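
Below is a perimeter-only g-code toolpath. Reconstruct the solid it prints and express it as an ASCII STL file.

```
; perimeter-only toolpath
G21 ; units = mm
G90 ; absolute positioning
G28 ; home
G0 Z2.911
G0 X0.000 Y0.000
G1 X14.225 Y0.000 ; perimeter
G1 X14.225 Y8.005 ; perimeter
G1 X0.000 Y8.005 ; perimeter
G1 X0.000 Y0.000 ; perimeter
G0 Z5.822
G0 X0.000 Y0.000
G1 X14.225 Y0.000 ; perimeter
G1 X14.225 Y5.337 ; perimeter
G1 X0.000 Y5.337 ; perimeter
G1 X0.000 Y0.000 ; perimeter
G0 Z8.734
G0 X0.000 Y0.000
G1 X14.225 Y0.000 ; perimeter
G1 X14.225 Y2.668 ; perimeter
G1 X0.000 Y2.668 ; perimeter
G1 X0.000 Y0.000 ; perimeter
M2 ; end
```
solid part
  facet normal 0.0000 0.0000 -1.0000
    outer loop
      vertex 14.225 10.673 0.000
      vertex 14.225 0.000 0.000
      vertex 0.000 0.000 0.000
    endloop
  endfacet
  facet normal 0.0000 0.0000 -1.0000
    outer loop
      vertex 0.000 10.673 0.000
      vertex 14.225 10.673 0.000
      vertex 0.000 0.000 0.000
    endloop
  endfacet
  facet normal 0.0000 -1.0000 0.0000
    outer loop
      vertex 0.000 0.000 0.000
      vertex 14.225 0.000 0.000
      vertex 14.225 0.000 11.645
    endloop
  endfacet
  facet normal 0.0000 -1.0000 0.0000
    outer loop
      vertex 0.000 0.000 0.000
      vertex 14.225 0.000 11.645
      vertex 0.000 0.000 11.645
    endloop
  endfacet
  facet normal 0.0000 0.7372 0.6757
    outer loop
      vertex 0.000 0.000 11.645
      vertex 14.225 0.000 11.645
      vertex 14.225 10.673 0.000
    endloop
  endfacet
  facet normal 0.0000 0.7372 0.6757
    outer loop
      vertex 0.000 0.000 11.645
      vertex 14.225 10.673 0.000
      vertex 0.000 10.673 0.000
    endloop
  endfacet
  facet normal -1.0000 0.0000 0.0000
    outer loop
      vertex 0.000 0.000 11.645
      vertex 0.000 10.673 0.000
      vertex 0.000 0.000 0.000
    endloop
  endfacet
  facet normal 1.0000 0.0000 0.0000
    outer loop
      vertex 14.225 0.000 0.000
      vertex 14.225 10.673 0.000
      vertex 14.225 0.000 11.645
    endloop
  endfacet
endsolid part

The G0 Z moves step by Δz≈2.911 mm. The G1 loops shrink linearly with z, so the solid tapers from its base footprint up to z≈11.6. Closing with a flat bottom cap and the tapered top and triangulating gives 8 facets — a wedge (ramp): 14.2 × 10.7 mm base, rising to 11.6 mm along the y=0 edge and sloping linearly to z=0 at y=10.7.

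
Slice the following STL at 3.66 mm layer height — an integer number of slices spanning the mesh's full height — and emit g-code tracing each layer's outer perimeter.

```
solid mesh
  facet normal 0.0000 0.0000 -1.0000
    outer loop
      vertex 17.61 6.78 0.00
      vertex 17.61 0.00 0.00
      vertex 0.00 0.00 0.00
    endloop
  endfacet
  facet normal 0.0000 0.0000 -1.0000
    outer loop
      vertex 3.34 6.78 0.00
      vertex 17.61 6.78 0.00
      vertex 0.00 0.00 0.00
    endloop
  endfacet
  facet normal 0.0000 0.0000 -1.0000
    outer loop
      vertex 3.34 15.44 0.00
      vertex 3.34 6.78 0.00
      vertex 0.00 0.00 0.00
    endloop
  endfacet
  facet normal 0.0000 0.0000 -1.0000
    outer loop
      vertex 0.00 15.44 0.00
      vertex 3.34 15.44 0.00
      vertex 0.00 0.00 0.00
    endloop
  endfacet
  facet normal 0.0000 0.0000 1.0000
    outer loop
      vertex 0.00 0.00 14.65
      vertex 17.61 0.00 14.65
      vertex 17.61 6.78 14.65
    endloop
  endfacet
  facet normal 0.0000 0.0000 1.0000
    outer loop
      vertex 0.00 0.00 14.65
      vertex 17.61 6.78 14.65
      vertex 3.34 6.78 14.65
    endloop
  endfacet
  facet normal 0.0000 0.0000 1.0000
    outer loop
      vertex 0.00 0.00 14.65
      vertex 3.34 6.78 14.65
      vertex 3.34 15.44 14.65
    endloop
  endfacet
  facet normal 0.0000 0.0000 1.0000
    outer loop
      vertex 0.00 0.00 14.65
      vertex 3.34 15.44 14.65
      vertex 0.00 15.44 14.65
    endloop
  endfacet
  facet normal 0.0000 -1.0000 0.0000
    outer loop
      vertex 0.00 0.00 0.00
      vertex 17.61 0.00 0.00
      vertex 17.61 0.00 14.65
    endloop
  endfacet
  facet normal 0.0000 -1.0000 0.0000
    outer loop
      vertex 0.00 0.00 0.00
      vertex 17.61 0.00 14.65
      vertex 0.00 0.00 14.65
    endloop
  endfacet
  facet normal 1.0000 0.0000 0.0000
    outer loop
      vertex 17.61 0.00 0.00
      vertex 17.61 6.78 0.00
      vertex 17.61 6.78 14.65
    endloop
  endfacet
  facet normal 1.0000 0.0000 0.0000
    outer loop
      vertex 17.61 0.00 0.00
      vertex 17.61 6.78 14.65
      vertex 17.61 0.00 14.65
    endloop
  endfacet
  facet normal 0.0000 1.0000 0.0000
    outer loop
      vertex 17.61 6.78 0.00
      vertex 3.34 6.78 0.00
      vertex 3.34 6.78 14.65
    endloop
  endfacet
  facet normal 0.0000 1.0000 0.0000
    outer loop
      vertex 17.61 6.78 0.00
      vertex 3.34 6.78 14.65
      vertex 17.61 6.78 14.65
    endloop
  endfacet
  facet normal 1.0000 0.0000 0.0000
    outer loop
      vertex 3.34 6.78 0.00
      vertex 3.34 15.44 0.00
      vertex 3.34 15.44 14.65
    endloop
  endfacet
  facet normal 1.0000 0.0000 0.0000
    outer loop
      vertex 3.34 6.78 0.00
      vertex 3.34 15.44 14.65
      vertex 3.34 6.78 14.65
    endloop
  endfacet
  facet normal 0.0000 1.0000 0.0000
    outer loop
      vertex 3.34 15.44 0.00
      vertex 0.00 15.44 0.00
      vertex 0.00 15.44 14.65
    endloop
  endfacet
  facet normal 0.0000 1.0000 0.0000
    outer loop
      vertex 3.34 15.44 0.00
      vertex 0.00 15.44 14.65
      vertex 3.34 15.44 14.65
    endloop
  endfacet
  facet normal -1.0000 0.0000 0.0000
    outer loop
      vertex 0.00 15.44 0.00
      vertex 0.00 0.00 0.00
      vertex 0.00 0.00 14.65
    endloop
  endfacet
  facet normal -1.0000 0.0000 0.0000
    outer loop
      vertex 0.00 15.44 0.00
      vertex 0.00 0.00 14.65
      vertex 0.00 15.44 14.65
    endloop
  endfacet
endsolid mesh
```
; perimeter-only toolpath
G21 ; units = mm
G90 ; absolute positioning
G28 ; home
; layer 1
G0 Z3.66
G0 X0.00 Y0.00
G1 X17.61 Y0.00
G1 X17.61 Y6.78
G1 X3.34 Y6.78
G1 X3.34 Y15.44
G1 X0.00 Y15.44
G1 X0.00 Y0.00
; layer 2
G0 Z7.33
G0 X0.00 Y0.00
G1 X17.61 Y0.00
G1 X17.61 Y6.78
G1 X3.34 Y6.78
G1 X3.34 Y15.44
G1 X0.00 Y15.44
G1 X0.00 Y0.00
; layer 3
G0 Z10.99
G0 X0.00 Y0.00
G1 X17.61 Y0.00
G1 X17.61 Y6.78
G1 X3.34 Y6.78
G1 X3.34 Y15.44
G1 X0.00 Y15.44
G1 X0.00 Y0.00
; layer 4
G0 Z14.65
G0 X0.00 Y0.00
G1 X17.61 Y0.00
G1 X17.61 Y6.78
G1 X3.34 Y6.78
G1 X3.34 Y15.44
G1 X0.00 Y15.44
G1 X0.00 Y0.00
M2 ; end

The solid is an L-shaped prism: outer 17.6 × 15.4 mm, arm thicknesses ≈ 6.78 mm (horizontal) and 3.34 mm (vertical), extruded 14.7 mm in z. Slicing at Δz = 3.66 mm — 4 equal slices spanning the solid's height, so layer i sits at z = i·h/4 — gives 4 non-empty perimeters. Each is a 6-segment closed polygon; G0 lifts to the layer z and rapids to the start vertex, then G1 traces the edges.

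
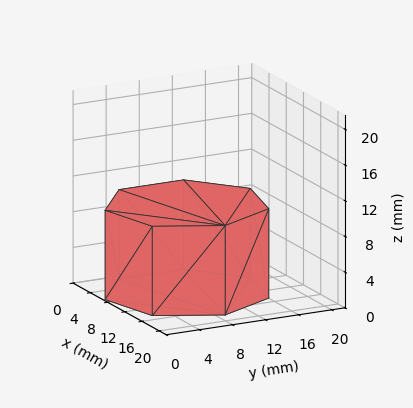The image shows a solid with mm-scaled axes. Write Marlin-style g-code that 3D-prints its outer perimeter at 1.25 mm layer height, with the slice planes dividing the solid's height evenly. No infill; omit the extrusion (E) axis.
Reading the render: the shape is a regular 7-sided prism (a cylinder approximated with 7 flat sides), circumscribed radius ≈ 9 mm, height ≈ 10 mm (dimensions read to the nearest mm from the axis ticks). For the g-code, the solid's height is divided into equal slices at the stated Δz and each level perimeter traced with G1 moves after a G0 lift.

; perimeter-only toolpath
G21 ; units = mm
G90 ; absolute positioning
G28 ; home
; layer 1
G0 Z1.25
G0 X18.00 Y9.00
G1 X14.61 Y16.04
G1 X7.00 Y17.77
G1 X0.89 Y12.90
G1 X0.89 Y5.10
G1 X7.00 Y0.23
G1 X14.61 Y1.96
G1 X18.00 Y9.00
; layer 2
G0 Z2.50
G0 X18.00 Y9.00
G1 X14.61 Y16.04
G1 X7.00 Y17.77
G1 X0.89 Y12.90
G1 X0.89 Y5.10
G1 X7.00 Y0.23
G1 X14.61 Y1.96
G1 X18.00 Y9.00
; layer 3
G0 Z3.75
G0 X18.00 Y9.00
G1 X14.61 Y16.04
G1 X7.00 Y17.77
G1 X0.89 Y12.90
G1 X0.89 Y5.10
G1 X7.00 Y0.23
G1 X14.61 Y1.96
G1 X18.00 Y9.00
; layer 4
G0 Z5.00
G0 X18.00 Y9.00
G1 X14.61 Y16.04
G1 X7.00 Y17.77
G1 X0.89 Y12.90
G1 X0.89 Y5.10
G1 X7.00 Y0.23
G1 X14.61 Y1.96
G1 X18.00 Y9.00
; layer 5
G0 Z6.25
G0 X18.00 Y9.00
G1 X14.61 Y16.04
G1 X7.00 Y17.77
G1 X0.89 Y12.90
G1 X0.89 Y5.10
G1 X7.00 Y0.23
G1 X14.61 Y1.96
G1 X18.00 Y9.00
; layer 6
G0 Z7.50
G0 X18.00 Y9.00
G1 X14.61 Y16.04
G1 X7.00 Y17.77
G1 X0.89 Y12.90
G1 X0.89 Y5.10
G1 X7.00 Y0.23
G1 X14.61 Y1.96
G1 X18.00 Y9.00
; layer 7
G0 Z8.75
G0 X18.00 Y9.00
G1 X14.61 Y16.04
G1 X7.00 Y17.77
G1 X0.89 Y12.90
G1 X0.89 Y5.10
G1 X7.00 Y0.23
G1 X14.61 Y1.96
G1 X18.00 Y9.00
; layer 8
G0 Z10.00
G0 X18.00 Y9.00
G1 X14.61 Y16.04
G1 X7.00 Y17.77
G1 X0.89 Y12.90
G1 X0.89 Y5.10
G1 X7.00 Y0.23
G1 X14.61 Y1.96
G1 X18.00 Y9.00
M2 ; end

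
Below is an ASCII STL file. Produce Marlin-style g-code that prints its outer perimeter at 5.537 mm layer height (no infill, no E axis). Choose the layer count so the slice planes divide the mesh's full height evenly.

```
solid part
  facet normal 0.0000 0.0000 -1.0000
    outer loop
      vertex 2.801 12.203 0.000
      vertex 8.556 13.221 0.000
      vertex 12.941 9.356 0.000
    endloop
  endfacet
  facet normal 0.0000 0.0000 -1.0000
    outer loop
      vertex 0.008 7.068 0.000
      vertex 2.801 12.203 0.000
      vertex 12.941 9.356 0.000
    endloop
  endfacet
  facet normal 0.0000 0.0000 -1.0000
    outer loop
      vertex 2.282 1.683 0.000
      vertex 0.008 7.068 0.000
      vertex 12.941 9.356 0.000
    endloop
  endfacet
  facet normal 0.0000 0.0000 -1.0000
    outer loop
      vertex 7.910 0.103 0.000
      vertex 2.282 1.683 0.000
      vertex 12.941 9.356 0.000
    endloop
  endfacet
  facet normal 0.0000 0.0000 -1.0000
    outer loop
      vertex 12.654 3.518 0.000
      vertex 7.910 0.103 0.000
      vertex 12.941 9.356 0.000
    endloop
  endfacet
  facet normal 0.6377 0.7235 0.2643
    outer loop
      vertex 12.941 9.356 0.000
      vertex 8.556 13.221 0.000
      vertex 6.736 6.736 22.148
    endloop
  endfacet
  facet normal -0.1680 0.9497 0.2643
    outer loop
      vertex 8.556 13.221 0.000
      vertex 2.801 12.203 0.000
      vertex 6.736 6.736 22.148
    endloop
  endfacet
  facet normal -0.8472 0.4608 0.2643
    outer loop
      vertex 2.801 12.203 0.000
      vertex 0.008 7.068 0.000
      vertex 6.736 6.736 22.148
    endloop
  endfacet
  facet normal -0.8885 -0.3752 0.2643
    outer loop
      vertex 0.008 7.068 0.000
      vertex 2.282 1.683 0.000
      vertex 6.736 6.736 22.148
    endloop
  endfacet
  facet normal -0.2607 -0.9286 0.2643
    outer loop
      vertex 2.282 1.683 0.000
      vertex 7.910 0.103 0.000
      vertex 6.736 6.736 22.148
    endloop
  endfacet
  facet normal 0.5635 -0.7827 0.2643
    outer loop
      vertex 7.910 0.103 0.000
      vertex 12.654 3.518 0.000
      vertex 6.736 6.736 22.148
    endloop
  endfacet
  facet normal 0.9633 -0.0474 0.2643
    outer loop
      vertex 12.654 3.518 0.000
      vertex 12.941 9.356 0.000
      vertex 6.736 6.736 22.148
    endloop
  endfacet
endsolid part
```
; perimeter-only toolpath
G21 ; units = mm
G90 ; absolute positioning
G28 ; home
; layer 1
G0 Z5.537
G0 X11.390 Y8.701
G1 X8.101 Y11.600
G1 X3.785 Y10.836
G1 X1.690 Y6.985
G1 X3.396 Y2.946
G1 X7.617 Y1.761
G1 X11.175 Y4.322
G1 X11.390 Y8.701
; layer 2
G0 Z11.074
G0 X9.838 Y8.046
G1 X7.646 Y9.979
G1 X4.768 Y9.470
G1 X3.372 Y6.902
G1 X4.509 Y4.210
G1 X7.323 Y3.419
G1 X9.695 Y5.127
G1 X9.838 Y8.046
; layer 3
G0 Z16.611
G0 X8.287 Y7.391
G1 X7.191 Y8.357
G1 X5.752 Y8.103
G1 X5.054 Y6.819
G1 X5.622 Y5.473
G1 X7.029 Y5.078
G1 X8.215 Y5.931
G1 X8.287 Y7.391
M2 ; end

The solid is a regular 7-sided pyramid, base circumscribed radius ≈ 6.74 mm, apex at z ≈ 22.1 mm. Slicing at Δz = 5.537 mm — 4 equal slices spanning the solid's height, so layer i sits at z = i·h/4 — gives 3 non-empty perimeters. Each is a 7-segment closed polygon; G0 lifts to the layer z and rapids to the start vertex, then G1 traces the edges. The cross-section shrinks linearly with z (the slice at the apex is degenerate and omitted).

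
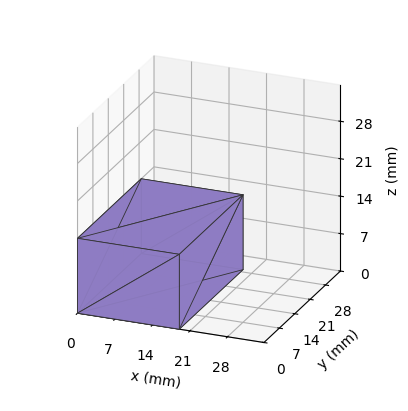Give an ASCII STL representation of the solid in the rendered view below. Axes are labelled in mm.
Reading the render: the shape is a rectangular box, roughly 19 × 29 mm footprint and 14 mm tall (dimensions read to the nearest mm from the axis ticks). For the STL, each face is triangulated and given an outward normal.

solid part
  facet normal 0.0000 0.0000 -1.0000
    outer loop
      vertex 19.0 29.0 0.0
      vertex 19.0 0.0 0.0
      vertex 0.0 0.0 0.0
    endloop
  endfacet
  facet normal 0.0000 0.0000 -1.0000
    outer loop
      vertex 0.0 29.0 0.0
      vertex 19.0 29.0 0.0
      vertex 0.0 0.0 0.0
    endloop
  endfacet
  facet normal 0.0000 0.0000 1.0000
    outer loop
      vertex 0.0 0.0 14.0
      vertex 19.0 0.0 14.0
      vertex 19.0 29.0 14.0
    endloop
  endfacet
  facet normal 0.0000 0.0000 1.0000
    outer loop
      vertex 0.0 0.0 14.0
      vertex 19.0 29.0 14.0
      vertex 0.0 29.0 14.0
    endloop
  endfacet
  facet normal 0.0000 -1.0000 0.0000
    outer loop
      vertex 0.0 0.0 0.0
      vertex 19.0 0.0 0.0
      vertex 19.0 0.0 14.0
    endloop
  endfacet
  facet normal 0.0000 -1.0000 0.0000
    outer loop
      vertex 0.0 0.0 0.0
      vertex 19.0 0.0 14.0
      vertex 0.0 0.0 14.0
    endloop
  endfacet
  facet normal 0.0000 1.0000 0.0000
    outer loop
      vertex 19.0 29.0 14.0
      vertex 19.0 29.0 0.0
      vertex 0.0 29.0 0.0
    endloop
  endfacet
  facet normal 0.0000 1.0000 0.0000
    outer loop
      vertex 0.0 29.0 14.0
      vertex 19.0 29.0 14.0
      vertex 0.0 29.0 0.0
    endloop
  endfacet
  facet normal -1.0000 0.0000 0.0000
    outer loop
      vertex 0.0 29.0 14.0
      vertex 0.0 29.0 0.0
      vertex 0.0 0.0 0.0
    endloop
  endfacet
  facet normal -1.0000 0.0000 0.0000
    outer loop
      vertex 0.0 0.0 14.0
      vertex 0.0 29.0 14.0
      vertex 0.0 0.0 0.0
    endloop
  endfacet
  facet normal 1.0000 0.0000 0.0000
    outer loop
      vertex 19.0 0.0 0.0
      vertex 19.0 29.0 0.0
      vertex 19.0 29.0 14.0
    endloop
  endfacet
  facet normal 1.0000 0.0000 0.0000
    outer loop
      vertex 19.0 0.0 0.0
      vertex 19.0 29.0 14.0
      vertex 19.0 0.0 14.0
    endloop
  endfacet
endsolid part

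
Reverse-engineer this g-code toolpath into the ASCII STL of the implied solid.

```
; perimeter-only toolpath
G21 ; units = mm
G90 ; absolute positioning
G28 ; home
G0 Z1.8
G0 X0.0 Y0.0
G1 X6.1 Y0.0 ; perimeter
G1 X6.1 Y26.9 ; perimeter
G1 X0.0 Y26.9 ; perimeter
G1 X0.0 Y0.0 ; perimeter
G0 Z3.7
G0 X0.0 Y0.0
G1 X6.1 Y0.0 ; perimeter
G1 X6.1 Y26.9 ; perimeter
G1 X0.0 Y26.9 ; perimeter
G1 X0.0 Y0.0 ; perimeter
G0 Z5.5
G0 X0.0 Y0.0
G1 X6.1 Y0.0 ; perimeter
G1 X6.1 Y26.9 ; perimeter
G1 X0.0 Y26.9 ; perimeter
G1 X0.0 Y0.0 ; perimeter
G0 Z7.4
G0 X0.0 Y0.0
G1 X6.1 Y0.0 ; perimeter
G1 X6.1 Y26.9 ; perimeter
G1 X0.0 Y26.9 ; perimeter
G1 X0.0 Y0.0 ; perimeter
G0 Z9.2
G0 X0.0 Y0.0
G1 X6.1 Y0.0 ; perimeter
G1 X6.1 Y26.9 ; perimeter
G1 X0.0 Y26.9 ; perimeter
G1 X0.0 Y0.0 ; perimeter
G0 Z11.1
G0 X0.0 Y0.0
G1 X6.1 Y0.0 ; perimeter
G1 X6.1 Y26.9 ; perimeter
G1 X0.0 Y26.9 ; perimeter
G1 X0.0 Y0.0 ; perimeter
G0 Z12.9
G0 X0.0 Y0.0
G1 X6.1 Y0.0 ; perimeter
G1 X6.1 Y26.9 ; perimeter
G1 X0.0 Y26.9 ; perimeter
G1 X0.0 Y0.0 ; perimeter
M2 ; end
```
solid part
  facet normal 0.0000 0.0000 -1.0000
    outer loop
      vertex 6.1 26.9 0.0
      vertex 6.1 0.0 0.0
      vertex 0.0 0.0 0.0
    endloop
  endfacet
  facet normal 0.0000 0.0000 -1.0000
    outer loop
      vertex 0.0 26.9 0.0
      vertex 6.1 26.9 0.0
      vertex 0.0 0.0 0.0
    endloop
  endfacet
  facet normal 0.0000 0.0000 1.0000
    outer loop
      vertex 0.0 0.0 12.9
      vertex 6.1 0.0 12.9
      vertex 6.1 26.9 12.9
    endloop
  endfacet
  facet normal 0.0000 0.0000 1.0000
    outer loop
      vertex 0.0 0.0 12.9
      vertex 6.1 26.9 12.9
      vertex 0.0 26.9 12.9
    endloop
  endfacet
  facet normal 0.0000 -1.0000 0.0000
    outer loop
      vertex 0.0 0.0 0.0
      vertex 6.1 0.0 0.0
      vertex 6.1 0.0 12.9
    endloop
  endfacet
  facet normal 0.0000 -1.0000 0.0000
    outer loop
      vertex 0.0 0.0 0.0
      vertex 6.1 0.0 12.9
      vertex 0.0 0.0 12.9
    endloop
  endfacet
  facet normal 0.0000 1.0000 0.0000
    outer loop
      vertex 6.1 26.9 12.9
      vertex 6.1 26.9 0.0
      vertex 0.0 26.9 0.0
    endloop
  endfacet
  facet normal 0.0000 1.0000 0.0000
    outer loop
      vertex 0.0 26.9 12.9
      vertex 6.1 26.9 12.9
      vertex 0.0 26.9 0.0
    endloop
  endfacet
  facet normal -1.0000 0.0000 0.0000
    outer loop
      vertex 0.0 26.9 12.9
      vertex 0.0 26.9 0.0
      vertex 0.0 0.0 0.0
    endloop
  endfacet
  facet normal -1.0000 0.0000 0.0000
    outer loop
      vertex 0.0 0.0 12.9
      vertex 0.0 26.9 12.9
      vertex 0.0 0.0 0.0
    endloop
  endfacet
  facet normal 1.0000 0.0000 0.0000
    outer loop
      vertex 6.1 0.0 0.0
      vertex 6.1 26.9 0.0
      vertex 6.1 26.9 12.9
    endloop
  endfacet
  facet normal 1.0000 0.0000 0.0000
    outer loop
      vertex 6.1 0.0 0.0
      vertex 6.1 26.9 12.9
      vertex 6.1 0.0 12.9
    endloop
  endfacet
endsolid part

The G0 Z moves step by Δz≈1.8 mm. Every layer's G1 loop is the same polygon, so the solid is a straight extrusion of it from z=0 to z≈12.9. Closing with flat bottom and top caps and triangulating gives 12 facets — a rectangular box, roughly 6.1 × 26.9 mm footprint and 12.9 mm tall.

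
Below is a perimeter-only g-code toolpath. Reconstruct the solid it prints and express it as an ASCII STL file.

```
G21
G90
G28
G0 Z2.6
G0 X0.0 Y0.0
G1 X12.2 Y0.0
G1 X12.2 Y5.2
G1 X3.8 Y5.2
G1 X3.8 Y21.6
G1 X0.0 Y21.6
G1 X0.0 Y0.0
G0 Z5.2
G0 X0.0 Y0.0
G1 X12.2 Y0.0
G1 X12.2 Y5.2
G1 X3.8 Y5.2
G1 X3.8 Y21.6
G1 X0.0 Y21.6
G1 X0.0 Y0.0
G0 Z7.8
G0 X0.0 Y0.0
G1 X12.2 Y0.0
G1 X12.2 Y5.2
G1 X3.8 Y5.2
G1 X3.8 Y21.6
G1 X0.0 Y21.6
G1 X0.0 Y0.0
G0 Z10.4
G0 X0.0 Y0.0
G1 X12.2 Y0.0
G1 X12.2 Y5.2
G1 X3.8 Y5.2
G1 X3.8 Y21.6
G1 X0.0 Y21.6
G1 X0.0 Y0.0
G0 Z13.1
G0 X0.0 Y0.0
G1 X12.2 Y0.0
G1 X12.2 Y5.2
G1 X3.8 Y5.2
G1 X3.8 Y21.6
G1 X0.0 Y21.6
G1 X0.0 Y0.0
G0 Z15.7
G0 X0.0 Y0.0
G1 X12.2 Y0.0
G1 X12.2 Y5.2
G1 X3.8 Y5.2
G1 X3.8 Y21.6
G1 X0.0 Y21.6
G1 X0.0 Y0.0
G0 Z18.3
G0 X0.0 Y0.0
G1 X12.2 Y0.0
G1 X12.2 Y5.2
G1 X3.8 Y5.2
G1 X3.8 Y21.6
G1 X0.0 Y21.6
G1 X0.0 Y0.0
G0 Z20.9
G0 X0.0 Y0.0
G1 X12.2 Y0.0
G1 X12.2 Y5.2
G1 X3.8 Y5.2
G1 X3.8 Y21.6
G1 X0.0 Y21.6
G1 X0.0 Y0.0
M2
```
solid part
  facet normal 0.0000 0.0000 -1.0000
    outer loop
      vertex 12.2 5.2 0.0
      vertex 12.2 0.0 0.0
      vertex 0.0 0.0 0.0
    endloop
  endfacet
  facet normal 0.0000 0.0000 -1.0000
    outer loop
      vertex 3.8 5.2 0.0
      vertex 12.2 5.2 0.0
      vertex 0.0 0.0 0.0
    endloop
  endfacet
  facet normal 0.0000 0.0000 -1.0000
    outer loop
      vertex 3.8 21.6 0.0
      vertex 3.8 5.2 0.0
      vertex 0.0 0.0 0.0
    endloop
  endfacet
  facet normal 0.0000 0.0000 -1.0000
    outer loop
      vertex 0.0 21.6 0.0
      vertex 3.8 21.6 0.0
      vertex 0.0 0.0 0.0
    endloop
  endfacet
  facet normal 0.0000 0.0000 1.0000
    outer loop
      vertex 0.0 0.0 20.9
      vertex 12.2 0.0 20.9
      vertex 12.2 5.2 20.9
    endloop
  endfacet
  facet normal 0.0000 0.0000 1.0000
    outer loop
      vertex 0.0 0.0 20.9
      vertex 12.2 5.2 20.9
      vertex 3.8 5.2 20.9
    endloop
  endfacet
  facet normal 0.0000 0.0000 1.0000
    outer loop
      vertex 0.0 0.0 20.9
      vertex 3.8 5.2 20.9
      vertex 3.8 21.6 20.9
    endloop
  endfacet
  facet normal 0.0000 0.0000 1.0000
    outer loop
      vertex 0.0 0.0 20.9
      vertex 3.8 21.6 20.9
      vertex 0.0 21.6 20.9
    endloop
  endfacet
  facet normal 0.0000 -1.0000 0.0000
    outer loop
      vertex 0.0 0.0 0.0
      vertex 12.2 0.0 0.0
      vertex 12.2 0.0 20.9
    endloop
  endfacet
  facet normal 0.0000 -1.0000 0.0000
    outer loop
      vertex 0.0 0.0 0.0
      vertex 12.2 0.0 20.9
      vertex 0.0 0.0 20.9
    endloop
  endfacet
  facet normal 1.0000 0.0000 0.0000
    outer loop
      vertex 12.2 0.0 0.0
      vertex 12.2 5.2 0.0
      vertex 12.2 5.2 20.9
    endloop
  endfacet
  facet normal 1.0000 0.0000 0.0000
    outer loop
      vertex 12.2 0.0 0.0
      vertex 12.2 5.2 20.9
      vertex 12.2 0.0 20.9
    endloop
  endfacet
  facet normal 0.0000 1.0000 0.0000
    outer loop
      vertex 12.2 5.2 0.0
      vertex 3.8 5.2 0.0
      vertex 3.8 5.2 20.9
    endloop
  endfacet
  facet normal 0.0000 1.0000 0.0000
    outer loop
      vertex 12.2 5.2 0.0
      vertex 3.8 5.2 20.9
      vertex 12.2 5.2 20.9
    endloop
  endfacet
  facet normal 1.0000 0.0000 0.0000
    outer loop
      vertex 3.8 5.2 0.0
      vertex 3.8 21.6 0.0
      vertex 3.8 21.6 20.9
    endloop
  endfacet
  facet normal 1.0000 0.0000 0.0000
    outer loop
      vertex 3.8 5.2 0.0
      vertex 3.8 21.6 20.9
      vertex 3.8 5.2 20.9
    endloop
  endfacet
  facet normal 0.0000 1.0000 0.0000
    outer loop
      vertex 3.8 21.6 0.0
      vertex 0.0 21.6 0.0
      vertex 0.0 21.6 20.9
    endloop
  endfacet
  facet normal 0.0000 1.0000 0.0000
    outer loop
      vertex 3.8 21.6 0.0
      vertex 0.0 21.6 20.9
      vertex 3.8 21.6 20.9
    endloop
  endfacet
  facet normal -1.0000 0.0000 0.0000
    outer loop
      vertex 0.0 21.6 0.0
      vertex 0.0 0.0 0.0
      vertex 0.0 0.0 20.9
    endloop
  endfacet
  facet normal -1.0000 0.0000 0.0000
    outer loop
      vertex 0.0 21.6 0.0
      vertex 0.0 0.0 20.9
      vertex 0.0 21.6 20.9
    endloop
  endfacet
endsolid part

The G0 Z moves step by Δz≈2.6 mm. Every layer's G1 loop is the same polygon, so the solid is a straight extrusion of it from z=0 to z≈20.9. Closing with flat bottom and top caps and triangulating gives 20 facets — an L-shaped prism: outer 12.2 × 21.6 mm, arm thicknesses ≈ 5.2 mm (horizontal) and 3.8 mm (vertical), extruded 20.9 mm in z.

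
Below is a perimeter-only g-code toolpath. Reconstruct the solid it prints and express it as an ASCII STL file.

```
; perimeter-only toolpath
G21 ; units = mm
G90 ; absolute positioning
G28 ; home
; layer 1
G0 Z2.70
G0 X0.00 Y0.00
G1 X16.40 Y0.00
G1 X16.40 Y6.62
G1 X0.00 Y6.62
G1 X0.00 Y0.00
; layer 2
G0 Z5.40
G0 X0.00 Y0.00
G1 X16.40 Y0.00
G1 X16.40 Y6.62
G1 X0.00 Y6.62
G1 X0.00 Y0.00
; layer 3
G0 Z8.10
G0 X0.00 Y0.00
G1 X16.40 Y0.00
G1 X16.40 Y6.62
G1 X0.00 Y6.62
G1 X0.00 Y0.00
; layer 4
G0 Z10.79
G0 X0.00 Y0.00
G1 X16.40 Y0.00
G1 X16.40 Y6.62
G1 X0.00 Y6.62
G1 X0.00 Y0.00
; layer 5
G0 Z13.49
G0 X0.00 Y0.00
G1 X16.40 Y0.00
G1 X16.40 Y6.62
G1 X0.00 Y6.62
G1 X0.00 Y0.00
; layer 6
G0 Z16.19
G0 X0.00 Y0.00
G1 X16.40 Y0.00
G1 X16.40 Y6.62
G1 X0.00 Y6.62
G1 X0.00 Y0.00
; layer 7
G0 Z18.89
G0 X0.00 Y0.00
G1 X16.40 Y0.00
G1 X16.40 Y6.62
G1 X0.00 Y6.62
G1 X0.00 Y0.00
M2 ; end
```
solid part
  facet normal 0.0000 0.0000 -1.0000
    outer loop
      vertex 16.40 6.62 0.00
      vertex 16.40 0.00 0.00
      vertex 0.00 0.00 0.00
    endloop
  endfacet
  facet normal 0.0000 0.0000 -1.0000
    outer loop
      vertex 0.00 6.62 0.00
      vertex 16.40 6.62 0.00
      vertex 0.00 0.00 0.00
    endloop
  endfacet
  facet normal 0.0000 0.0000 1.0000
    outer loop
      vertex 0.00 0.00 18.89
      vertex 16.40 0.00 18.89
      vertex 16.40 6.62 18.89
    endloop
  endfacet
  facet normal 0.0000 0.0000 1.0000
    outer loop
      vertex 0.00 0.00 18.89
      vertex 16.40 6.62 18.89
      vertex 0.00 6.62 18.89
    endloop
  endfacet
  facet normal 0.0000 -1.0000 0.0000
    outer loop
      vertex 0.00 0.00 0.00
      vertex 16.40 0.00 0.00
      vertex 16.40 0.00 18.89
    endloop
  endfacet
  facet normal 0.0000 -1.0000 0.0000
    outer loop
      vertex 0.00 0.00 0.00
      vertex 16.40 0.00 18.89
      vertex 0.00 0.00 18.89
    endloop
  endfacet
  facet normal 0.0000 1.0000 0.0000
    outer loop
      vertex 16.40 6.62 18.89
      vertex 16.40 6.62 0.00
      vertex 0.00 6.62 0.00
    endloop
  endfacet
  facet normal 0.0000 1.0000 0.0000
    outer loop
      vertex 0.00 6.62 18.89
      vertex 16.40 6.62 18.89
      vertex 0.00 6.62 0.00
    endloop
  endfacet
  facet normal -1.0000 0.0000 0.0000
    outer loop
      vertex 0.00 6.62 18.89
      vertex 0.00 6.62 0.00
      vertex 0.00 0.00 0.00
    endloop
  endfacet
  facet normal -1.0000 0.0000 0.0000
    outer loop
      vertex 0.00 0.00 18.89
      vertex 0.00 6.62 18.89
      vertex 0.00 0.00 0.00
    endloop
  endfacet
  facet normal 1.0000 0.0000 0.0000
    outer loop
      vertex 16.40 0.00 0.00
      vertex 16.40 6.62 0.00
      vertex 16.40 6.62 18.89
    endloop
  endfacet
  facet normal 1.0000 0.0000 0.0000
    outer loop
      vertex 16.40 0.00 0.00
      vertex 16.40 6.62 18.89
      vertex 16.40 0.00 18.89
    endloop
  endfacet
endsolid part

The G0 Z moves step by Δz≈2.70 mm. Every layer's G1 loop is the same polygon, so the solid is a straight extrusion of it from z=0 to z≈18.9. Closing with flat bottom and top caps and triangulating gives 12 facets — a rectangular box, roughly 16.4 × 6.62 mm footprint and 18.9 mm tall.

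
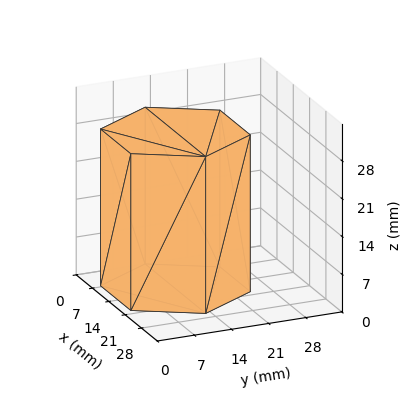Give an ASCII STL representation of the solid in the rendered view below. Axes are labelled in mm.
Reading the render: the shape is a regular 6-sided prism (a cylinder approximated with 6 flat sides), circumscribed radius ≈ 13 mm, height ≈ 29 mm (dimensions read to the nearest mm from the axis ticks). For the STL, each face is triangulated and given an outward normal.

solid part
  facet normal 0.0000 0.0000 -1.0000
    outer loop
      vertex 6.50 24.26 0.00
      vertex 19.50 24.26 0.00
      vertex 26.00 13.00 0.00
    endloop
  endfacet
  facet normal 0.0000 0.0000 -1.0000
    outer loop
      vertex 0.00 13.00 0.00
      vertex 6.50 24.26 0.00
      vertex 26.00 13.00 0.00
    endloop
  endfacet
  facet normal 0.0000 0.0000 -1.0000
    outer loop
      vertex 6.50 1.74 0.00
      vertex 0.00 13.00 0.00
      vertex 26.00 13.00 0.00
    endloop
  endfacet
  facet normal 0.0000 0.0000 -1.0000
    outer loop
      vertex 19.50 1.74 0.00
      vertex 6.50 1.74 0.00
      vertex 26.00 13.00 0.00
    endloop
  endfacet
  facet normal 0.0000 0.0000 1.0000
    outer loop
      vertex 26.00 13.00 29.00
      vertex 19.50 24.26 29.00
      vertex 6.50 24.26 29.00
    endloop
  endfacet
  facet normal 0.0000 0.0000 1.0000
    outer loop
      vertex 26.00 13.00 29.00
      vertex 6.50 24.26 29.00
      vertex 0.00 13.00 29.00
    endloop
  endfacet
  facet normal 0.0000 0.0000 1.0000
    outer loop
      vertex 26.00 13.00 29.00
      vertex 0.00 13.00 29.00
      vertex 6.50 1.74 29.00
    endloop
  endfacet
  facet normal 0.0000 0.0000 1.0000
    outer loop
      vertex 26.00 13.00 29.00
      vertex 6.50 1.74 29.00
      vertex 19.50 1.74 29.00
    endloop
  endfacet
  facet normal 0.8661 0.4999 0.0000
    outer loop
      vertex 26.00 13.00 0.00
      vertex 19.50 24.26 0.00
      vertex 19.50 24.26 29.00
    endloop
  endfacet
  facet normal 0.8661 0.4999 0.0000
    outer loop
      vertex 26.00 13.00 0.00
      vertex 19.50 24.26 29.00
      vertex 26.00 13.00 29.00
    endloop
  endfacet
  facet normal 0.0000 1.0000 0.0000
    outer loop
      vertex 19.50 24.26 0.00
      vertex 6.50 24.26 0.00
      vertex 6.50 24.26 29.00
    endloop
  endfacet
  facet normal 0.0000 1.0000 0.0000
    outer loop
      vertex 19.50 24.26 0.00
      vertex 6.50 24.26 29.00
      vertex 19.50 24.26 29.00
    endloop
  endfacet
  facet normal -0.8661 0.4999 0.0000
    outer loop
      vertex 6.50 24.26 0.00
      vertex 0.00 13.00 0.00
      vertex 0.00 13.00 29.00
    endloop
  endfacet
  facet normal -0.8661 0.4999 0.0000
    outer loop
      vertex 6.50 24.26 0.00
      vertex 0.00 13.00 29.00
      vertex 6.50 24.26 29.00
    endloop
  endfacet
  facet normal -0.8661 -0.4999 0.0000
    outer loop
      vertex 0.00 13.00 0.00
      vertex 6.50 1.74 0.00
      vertex 6.50 1.74 29.00
    endloop
  endfacet
  facet normal -0.8661 -0.4999 0.0000
    outer loop
      vertex 0.00 13.00 0.00
      vertex 6.50 1.74 29.00
      vertex 0.00 13.00 29.00
    endloop
  endfacet
  facet normal 0.0000 -1.0000 0.0000
    outer loop
      vertex 6.50 1.74 0.00
      vertex 19.50 1.74 0.00
      vertex 19.50 1.74 29.00
    endloop
  endfacet
  facet normal 0.0000 -1.0000 0.0000
    outer loop
      vertex 6.50 1.74 0.00
      vertex 19.50 1.74 29.00
      vertex 6.50 1.74 29.00
    endloop
  endfacet
  facet normal 0.8661 -0.4999 0.0000
    outer loop
      vertex 19.50 1.74 0.00
      vertex 26.00 13.00 0.00
      vertex 26.00 13.00 29.00
    endloop
  endfacet
  facet normal 0.8661 -0.4999 0.0000
    outer loop
      vertex 19.50 1.74 0.00
      vertex 26.00 13.00 29.00
      vertex 19.50 1.74 29.00
    endloop
  endfacet
endsolid part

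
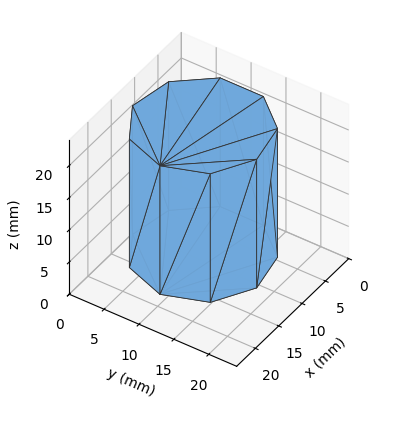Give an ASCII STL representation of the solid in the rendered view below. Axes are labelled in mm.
Reading the render: the shape is a regular 9-sided prism (a cylinder approximated with 9 flat sides), circumscribed radius ≈ 9 mm, height ≈ 20 mm (dimensions read to the nearest mm from the axis ticks). For the STL, each face is triangulated and given an outward normal.

solid part
  facet normal 0.0000 0.0000 -1.0000
    outer loop
      vertex 10.6 17.9 0.0
      vertex 15.9 14.8 0.0
      vertex 18.0 9.0 0.0
    endloop
  endfacet
  facet normal 0.0000 0.0000 -1.0000
    outer loop
      vertex 4.5 16.8 0.0
      vertex 10.6 17.9 0.0
      vertex 18.0 9.0 0.0
    endloop
  endfacet
  facet normal 0.0000 0.0000 -1.0000
    outer loop
      vertex 0.5 12.1 0.0
      vertex 4.5 16.8 0.0
      vertex 18.0 9.0 0.0
    endloop
  endfacet
  facet normal 0.0000 0.0000 -1.0000
    outer loop
      vertex 0.5 5.9 0.0
      vertex 0.5 12.1 0.0
      vertex 18.0 9.0 0.0
    endloop
  endfacet
  facet normal 0.0000 0.0000 -1.0000
    outer loop
      vertex 4.5 1.2 0.0
      vertex 0.5 5.9 0.0
      vertex 18.0 9.0 0.0
    endloop
  endfacet
  facet normal 0.0000 0.0000 -1.0000
    outer loop
      vertex 10.6 0.1 0.0
      vertex 4.5 1.2 0.0
      vertex 18.0 9.0 0.0
    endloop
  endfacet
  facet normal 0.0000 0.0000 -1.0000
    outer loop
      vertex 15.9 3.2 0.0
      vertex 10.6 0.1 0.0
      vertex 18.0 9.0 0.0
    endloop
  endfacet
  facet normal 0.0000 0.0000 1.0000
    outer loop
      vertex 18.0 9.0 20.0
      vertex 15.9 14.8 20.0
      vertex 10.6 17.9 20.0
    endloop
  endfacet
  facet normal 0.0000 0.0000 1.0000
    outer loop
      vertex 18.0 9.0 20.0
      vertex 10.6 17.9 20.0
      vertex 4.5 16.8 20.0
    endloop
  endfacet
  facet normal 0.0000 0.0000 1.0000
    outer loop
      vertex 18.0 9.0 20.0
      vertex 4.5 16.8 20.0
      vertex 0.5 12.1 20.0
    endloop
  endfacet
  facet normal 0.0000 0.0000 1.0000
    outer loop
      vertex 18.0 9.0 20.0
      vertex 0.5 12.1 20.0
      vertex 0.5 5.9 20.0
    endloop
  endfacet
  facet normal 0.0000 0.0000 1.0000
    outer loop
      vertex 18.0 9.0 20.0
      vertex 0.5 5.9 20.0
      vertex 4.5 1.2 20.0
    endloop
  endfacet
  facet normal 0.0000 0.0000 1.0000
    outer loop
      vertex 18.0 9.0 20.0
      vertex 4.5 1.2 20.0
      vertex 10.6 0.1 20.0
    endloop
  endfacet
  facet normal 0.0000 0.0000 1.0000
    outer loop
      vertex 18.0 9.0 20.0
      vertex 10.6 0.1 20.0
      vertex 15.9 3.2 20.0
    endloop
  endfacet
  facet normal 0.9403 0.3404 0.0000
    outer loop
      vertex 18.0 9.0 0.0
      vertex 15.9 14.8 0.0
      vertex 15.9 14.8 20.0
    endloop
  endfacet
  facet normal 0.9403 0.3404 0.0000
    outer loop
      vertex 18.0 9.0 0.0
      vertex 15.9 14.8 20.0
      vertex 18.0 9.0 20.0
    endloop
  endfacet
  facet normal 0.5049 0.8632 0.0000
    outer loop
      vertex 15.9 14.8 0.0
      vertex 10.6 17.9 0.0
      vertex 10.6 17.9 20.0
    endloop
  endfacet
  facet normal 0.5049 0.8632 0.0000
    outer loop
      vertex 15.9 14.8 0.0
      vertex 10.6 17.9 20.0
      vertex 15.9 14.8 20.0
    endloop
  endfacet
  facet normal -0.1775 0.9841 0.0000
    outer loop
      vertex 10.6 17.9 0.0
      vertex 4.5 16.8 0.0
      vertex 4.5 16.8 20.0
    endloop
  endfacet
  facet normal -0.1775 0.9841 0.0000
    outer loop
      vertex 10.6 17.9 0.0
      vertex 4.5 16.8 20.0
      vertex 10.6 17.9 20.0
    endloop
  endfacet
  facet normal -0.7615 0.6481 0.0000
    outer loop
      vertex 4.5 16.8 0.0
      vertex 0.5 12.1 0.0
      vertex 0.5 12.1 20.0
    endloop
  endfacet
  facet normal -0.7615 0.6481 0.0000
    outer loop
      vertex 4.5 16.8 0.0
      vertex 0.5 12.1 20.0
      vertex 4.5 16.8 20.0
    endloop
  endfacet
  facet normal -1.0000 0.0000 0.0000
    outer loop
      vertex 0.5 12.1 0.0
      vertex 0.5 5.9 0.0
      vertex 0.5 5.9 20.0
    endloop
  endfacet
  facet normal -1.0000 0.0000 0.0000
    outer loop
      vertex 0.5 12.1 0.0
      vertex 0.5 5.9 20.0
      vertex 0.5 12.1 20.0
    endloop
  endfacet
  facet normal -0.7615 -0.6481 0.0000
    outer loop
      vertex 0.5 5.9 0.0
      vertex 4.5 1.2 0.0
      vertex 4.5 1.2 20.0
    endloop
  endfacet
  facet normal -0.7615 -0.6481 0.0000
    outer loop
      vertex 0.5 5.9 0.0
      vertex 4.5 1.2 20.0
      vertex 0.5 5.9 20.0
    endloop
  endfacet
  facet normal -0.1775 -0.9841 0.0000
    outer loop
      vertex 4.5 1.2 0.0
      vertex 10.6 0.1 0.0
      vertex 10.6 0.1 20.0
    endloop
  endfacet
  facet normal -0.1775 -0.9841 0.0000
    outer loop
      vertex 4.5 1.2 0.0
      vertex 10.6 0.1 20.0
      vertex 4.5 1.2 20.0
    endloop
  endfacet
  facet normal 0.5049 -0.8632 0.0000
    outer loop
      vertex 10.6 0.1 0.0
      vertex 15.9 3.2 0.0
      vertex 15.9 3.2 20.0
    endloop
  endfacet
  facet normal 0.5049 -0.8632 0.0000
    outer loop
      vertex 10.6 0.1 0.0
      vertex 15.9 3.2 20.0
      vertex 10.6 0.1 20.0
    endloop
  endfacet
  facet normal 0.9403 -0.3404 0.0000
    outer loop
      vertex 15.9 3.2 0.0
      vertex 18.0 9.0 0.0
      vertex 18.0 9.0 20.0
    endloop
  endfacet
  facet normal 0.9403 -0.3404 0.0000
    outer loop
      vertex 15.9 3.2 0.0
      vertex 18.0 9.0 20.0
      vertex 15.9 3.2 20.0
    endloop
  endfacet
endsolid part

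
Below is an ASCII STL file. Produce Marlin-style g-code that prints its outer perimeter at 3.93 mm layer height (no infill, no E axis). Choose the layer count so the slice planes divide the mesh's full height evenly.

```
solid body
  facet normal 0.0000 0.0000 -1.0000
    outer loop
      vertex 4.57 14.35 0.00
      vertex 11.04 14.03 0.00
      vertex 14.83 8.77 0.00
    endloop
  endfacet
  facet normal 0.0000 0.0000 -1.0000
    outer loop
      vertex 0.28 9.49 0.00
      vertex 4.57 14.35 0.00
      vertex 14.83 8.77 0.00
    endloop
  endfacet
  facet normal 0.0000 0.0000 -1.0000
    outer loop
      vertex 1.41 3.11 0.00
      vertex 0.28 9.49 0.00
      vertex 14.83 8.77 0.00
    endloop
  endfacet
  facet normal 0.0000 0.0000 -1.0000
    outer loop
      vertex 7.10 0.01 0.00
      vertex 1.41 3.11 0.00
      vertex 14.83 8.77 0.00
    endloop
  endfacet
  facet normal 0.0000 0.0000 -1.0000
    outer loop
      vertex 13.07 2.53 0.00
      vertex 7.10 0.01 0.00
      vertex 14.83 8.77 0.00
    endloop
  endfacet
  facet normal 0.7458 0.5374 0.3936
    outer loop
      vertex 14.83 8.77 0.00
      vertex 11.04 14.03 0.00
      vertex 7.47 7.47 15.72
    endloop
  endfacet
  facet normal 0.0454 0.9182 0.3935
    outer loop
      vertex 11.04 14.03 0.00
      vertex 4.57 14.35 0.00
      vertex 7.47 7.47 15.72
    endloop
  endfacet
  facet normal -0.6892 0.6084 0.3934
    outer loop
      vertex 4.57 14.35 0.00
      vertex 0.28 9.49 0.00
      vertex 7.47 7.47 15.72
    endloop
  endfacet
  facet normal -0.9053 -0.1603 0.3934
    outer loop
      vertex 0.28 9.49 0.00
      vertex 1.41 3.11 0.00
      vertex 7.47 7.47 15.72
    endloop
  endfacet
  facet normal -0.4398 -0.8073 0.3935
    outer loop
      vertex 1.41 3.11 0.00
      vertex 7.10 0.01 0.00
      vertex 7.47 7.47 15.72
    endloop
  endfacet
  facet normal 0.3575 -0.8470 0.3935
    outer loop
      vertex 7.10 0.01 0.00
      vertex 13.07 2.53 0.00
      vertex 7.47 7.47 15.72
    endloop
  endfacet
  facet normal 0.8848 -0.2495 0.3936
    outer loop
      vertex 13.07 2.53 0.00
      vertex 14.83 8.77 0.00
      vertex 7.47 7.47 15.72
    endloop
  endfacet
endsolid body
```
; perimeter-only toolpath
G21 ; units = mm
G90 ; absolute positioning
G28 ; home
; layer 1
G0 Z3.93
G0 X12.99 Y8.45
G1 X10.15 Y12.39
G1 X5.29 Y12.63
G1 X2.08 Y8.98
G1 X2.92 Y4.20
G1 X7.19 Y1.88
G1 X11.67 Y3.76
G1 X12.99 Y8.45
; layer 2
G0 Z7.86
G0 X11.15 Y8.12
G1 X9.25 Y10.75
G1 X6.02 Y10.91
G1 X3.88 Y8.48
G1 X4.44 Y5.29
G1 X7.29 Y3.74
G1 X10.27 Y5.00
G1 X11.15 Y8.12
; layer 3
G0 Z11.79
G0 X9.31 Y7.79
G1 X8.36 Y9.11
G1 X6.75 Y9.19
G1 X5.67 Y7.97
G1 X5.96 Y6.38
G1 X7.38 Y5.61
G1 X8.87 Y6.24
G1 X9.31 Y7.79
M2 ; end

The solid is a regular 7-sided pyramid, base circumscribed radius ≈ 7.47 mm, apex at z ≈ 15.7 mm. Slicing at Δz = 3.93 mm — 4 equal slices spanning the solid's height, so layer i sits at z = i·h/4 — gives 3 non-empty perimeters. Each is a 7-segment closed polygon; G0 lifts to the layer z and rapids to the start vertex, then G1 traces the edges. The cross-section shrinks linearly with z (the slice at the apex is degenerate and omitted).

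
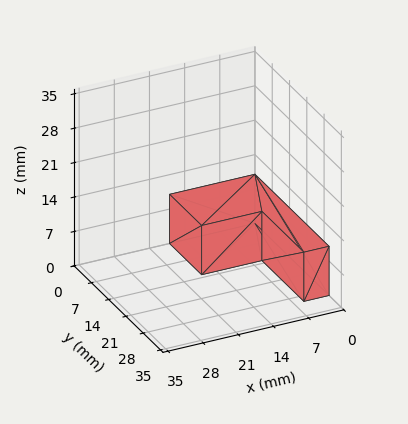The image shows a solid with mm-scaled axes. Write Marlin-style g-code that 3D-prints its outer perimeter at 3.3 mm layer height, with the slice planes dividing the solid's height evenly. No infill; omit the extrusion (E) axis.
Reading the render: the shape is an L-shaped prism: outer 17 × 30 mm, arm thicknesses ≈ 13 mm (horizontal) and 5 mm (vertical), extruded 10 mm in z (dimensions read to the nearest mm from the axis ticks). For the g-code, the solid's height is divided into equal slices at the stated Δz and each level perimeter traced with G1 moves after a G0 lift.

; perimeter-only toolpath
G21 ; units = mm
G90 ; absolute positioning
G28 ; home
; layer 1
G0 Z3.3
G0 X0.0 Y0.0
G1 X17.0 Y0.0
G1 X17.0 Y13.0
G1 X5.0 Y13.0
G1 X5.0 Y30.0
G1 X0.0 Y30.0
G1 X0.0 Y0.0
; layer 2
G0 Z6.7
G0 X0.0 Y0.0
G1 X17.0 Y0.0
G1 X17.0 Y13.0
G1 X5.0 Y13.0
G1 X5.0 Y30.0
G1 X0.0 Y30.0
G1 X0.0 Y0.0
; layer 3
G0 Z10.0
G0 X0.0 Y0.0
G1 X17.0 Y0.0
G1 X17.0 Y13.0
G1 X5.0 Y13.0
G1 X5.0 Y30.0
G1 X0.0 Y30.0
G1 X0.0 Y0.0
M2 ; end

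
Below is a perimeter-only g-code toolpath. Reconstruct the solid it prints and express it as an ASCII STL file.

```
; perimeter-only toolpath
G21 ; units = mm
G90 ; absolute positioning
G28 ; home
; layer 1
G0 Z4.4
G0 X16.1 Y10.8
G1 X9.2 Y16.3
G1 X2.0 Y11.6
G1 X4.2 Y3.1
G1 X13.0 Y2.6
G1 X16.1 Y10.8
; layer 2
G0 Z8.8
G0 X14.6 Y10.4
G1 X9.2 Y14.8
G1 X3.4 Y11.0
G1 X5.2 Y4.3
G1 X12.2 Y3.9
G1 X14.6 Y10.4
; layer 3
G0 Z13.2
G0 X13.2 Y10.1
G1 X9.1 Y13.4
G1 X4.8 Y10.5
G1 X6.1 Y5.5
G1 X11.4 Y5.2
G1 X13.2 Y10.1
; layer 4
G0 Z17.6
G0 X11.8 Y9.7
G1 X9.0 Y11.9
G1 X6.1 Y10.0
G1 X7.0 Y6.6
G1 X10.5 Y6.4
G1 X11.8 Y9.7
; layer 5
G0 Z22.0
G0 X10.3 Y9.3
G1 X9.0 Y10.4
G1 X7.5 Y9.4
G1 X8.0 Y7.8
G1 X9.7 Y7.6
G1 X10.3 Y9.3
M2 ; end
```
solid part
  facet normal 0.0000 0.0000 -1.0000
    outer loop
      vertex 0.6 12.1 0.0
      vertex 9.3 17.8 0.0
      vertex 17.5 11.2 0.0
    endloop
  endfacet
  facet normal 0.0000 0.0000 -1.0000
    outer loop
      vertex 3.3 2.0 0.0
      vertex 0.6 12.1 0.0
      vertex 17.5 11.2 0.0
    endloop
  endfacet
  facet normal 0.0000 0.0000 -1.0000
    outer loop
      vertex 13.8 1.4 0.0
      vertex 3.3 2.0 0.0
      vertex 17.5 11.2 0.0
    endloop
  endfacet
  facet normal 0.6050 0.7517 0.2626
    outer loop
      vertex 17.5 11.2 0.0
      vertex 9.3 17.8 0.0
      vertex 8.9 8.9 26.4
    endloop
  endfacet
  facet normal -0.5286 0.8068 0.2640
    outer loop
      vertex 9.3 17.8 0.0
      vertex 0.6 12.1 0.0
      vertex 8.9 8.9 26.4
    endloop
  endfacet
  facet normal -0.9321 -0.2492 0.2628
    outer loop
      vertex 0.6 12.1 0.0
      vertex 3.3 2.0 0.0
      vertex 8.9 8.9 26.4
    endloop
  endfacet
  facet normal -0.0550 -0.9631 0.2634
    outer loop
      vertex 3.3 2.0 0.0
      vertex 13.8 1.4 0.0
      vertex 8.9 8.9 26.4
    endloop
  endfacet
  facet normal 0.9023 -0.3407 0.2642
    outer loop
      vertex 13.8 1.4 0.0
      vertex 17.5 11.2 0.0
      vertex 8.9 8.9 26.4
    endloop
  endfacet
endsolid part

The G0 Z moves step by Δz≈4.4 mm. The G1 loops shrink linearly with z, so the solid tapers from its base footprint up to z≈26.4. Closing with a flat bottom cap and the tapered top and triangulating gives 8 facets — a regular 5-sided pyramid, base circumscribed radius ≈ 8.9 mm, apex at z ≈ 26.4 mm.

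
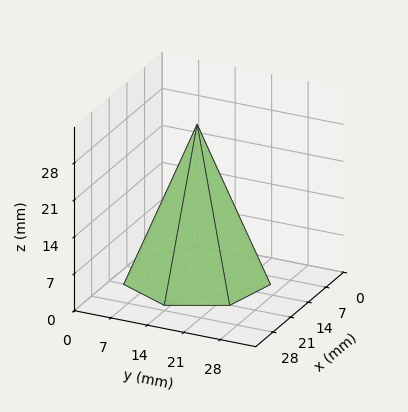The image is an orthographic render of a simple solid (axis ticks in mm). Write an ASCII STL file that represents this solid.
Reading the render: the shape is a regular 7-sided pyramid, base circumscribed radius ≈ 13 mm, apex at z ≈ 29 mm (dimensions read to the nearest mm from the axis ticks). For the STL, each face is triangulated and given an outward normal.

solid part
  facet normal 0.0000 0.0000 -1.0000
    outer loop
      vertex 10.11 25.67 0.00
      vertex 21.11 23.16 0.00
      vertex 26.00 13.00 0.00
    endloop
  endfacet
  facet normal 0.0000 0.0000 -1.0000
    outer loop
      vertex 1.29 18.64 0.00
      vertex 10.11 25.67 0.00
      vertex 26.00 13.00 0.00
    endloop
  endfacet
  facet normal 0.0000 0.0000 -1.0000
    outer loop
      vertex 1.29 7.36 0.00
      vertex 1.29 18.64 0.00
      vertex 26.00 13.00 0.00
    endloop
  endfacet
  facet normal 0.0000 0.0000 -1.0000
    outer loop
      vertex 10.11 0.33 0.00
      vertex 1.29 7.36 0.00
      vertex 26.00 13.00 0.00
    endloop
  endfacet
  facet normal 0.0000 0.0000 -1.0000
    outer loop
      vertex 21.11 2.84 0.00
      vertex 10.11 0.33 0.00
      vertex 26.00 13.00 0.00
    endloop
  endfacet
  facet normal 0.8355 0.4021 0.3745
    outer loop
      vertex 26.00 13.00 0.00
      vertex 21.11 23.16 0.00
      vertex 13.00 13.00 29.00
    endloop
  endfacet
  facet normal 0.2063 0.9040 0.3744
    outer loop
      vertex 21.11 23.16 0.00
      vertex 10.11 25.67 0.00
      vertex 13.00 13.00 29.00
    endloop
  endfacet
  facet normal -0.5780 0.7251 0.3744
    outer loop
      vertex 10.11 25.67 0.00
      vertex 1.29 18.64 0.00
      vertex 13.00 13.00 29.00
    endloop
  endfacet
  facet normal -0.9273 0.0000 0.3744
    outer loop
      vertex 1.29 18.64 0.00
      vertex 1.29 7.36 0.00
      vertex 13.00 13.00 29.00
    endloop
  endfacet
  facet normal -0.5780 -0.7251 0.3744
    outer loop
      vertex 1.29 7.36 0.00
      vertex 10.11 0.33 0.00
      vertex 13.00 13.00 29.00
    endloop
  endfacet
  facet normal 0.2063 -0.9040 0.3744
    outer loop
      vertex 10.11 0.33 0.00
      vertex 21.11 2.84 0.00
      vertex 13.00 13.00 29.00
    endloop
  endfacet
  facet normal 0.8355 -0.4021 0.3745
    outer loop
      vertex 21.11 2.84 0.00
      vertex 26.00 13.00 0.00
      vertex 13.00 13.00 29.00
    endloop
  endfacet
endsolid part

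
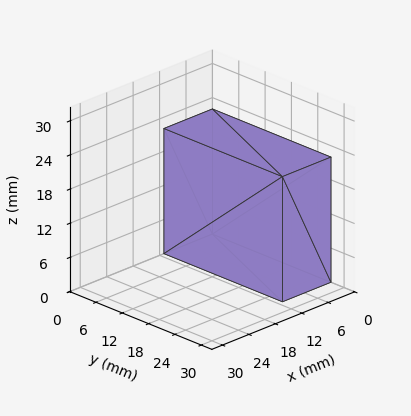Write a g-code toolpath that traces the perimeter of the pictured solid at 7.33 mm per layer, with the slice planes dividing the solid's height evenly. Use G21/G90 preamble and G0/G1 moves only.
Reading the render: the shape is a rectangular box, roughly 11 × 27 mm footprint and 22 mm tall (dimensions read to the nearest mm from the axis ticks). For the g-code, the solid's height is divided into equal slices at the stated Δz and each level perimeter traced with G1 moves after a G0 lift.

; perimeter-only toolpath
G21 ; units = mm
G90 ; absolute positioning
G28 ; home
; layer 1
G0 Z7.33
G0 X0.00 Y0.00
G1 X11.00 Y0.00
G1 X11.00 Y27.00
G1 X0.00 Y27.00
G1 X0.00 Y0.00
; layer 2
G0 Z14.67
G0 X0.00 Y0.00
G1 X11.00 Y0.00
G1 X11.00 Y27.00
G1 X0.00 Y27.00
G1 X0.00 Y0.00
; layer 3
G0 Z22.00
G0 X0.00 Y0.00
G1 X11.00 Y0.00
G1 X11.00 Y27.00
G1 X0.00 Y27.00
G1 X0.00 Y0.00
M2 ; end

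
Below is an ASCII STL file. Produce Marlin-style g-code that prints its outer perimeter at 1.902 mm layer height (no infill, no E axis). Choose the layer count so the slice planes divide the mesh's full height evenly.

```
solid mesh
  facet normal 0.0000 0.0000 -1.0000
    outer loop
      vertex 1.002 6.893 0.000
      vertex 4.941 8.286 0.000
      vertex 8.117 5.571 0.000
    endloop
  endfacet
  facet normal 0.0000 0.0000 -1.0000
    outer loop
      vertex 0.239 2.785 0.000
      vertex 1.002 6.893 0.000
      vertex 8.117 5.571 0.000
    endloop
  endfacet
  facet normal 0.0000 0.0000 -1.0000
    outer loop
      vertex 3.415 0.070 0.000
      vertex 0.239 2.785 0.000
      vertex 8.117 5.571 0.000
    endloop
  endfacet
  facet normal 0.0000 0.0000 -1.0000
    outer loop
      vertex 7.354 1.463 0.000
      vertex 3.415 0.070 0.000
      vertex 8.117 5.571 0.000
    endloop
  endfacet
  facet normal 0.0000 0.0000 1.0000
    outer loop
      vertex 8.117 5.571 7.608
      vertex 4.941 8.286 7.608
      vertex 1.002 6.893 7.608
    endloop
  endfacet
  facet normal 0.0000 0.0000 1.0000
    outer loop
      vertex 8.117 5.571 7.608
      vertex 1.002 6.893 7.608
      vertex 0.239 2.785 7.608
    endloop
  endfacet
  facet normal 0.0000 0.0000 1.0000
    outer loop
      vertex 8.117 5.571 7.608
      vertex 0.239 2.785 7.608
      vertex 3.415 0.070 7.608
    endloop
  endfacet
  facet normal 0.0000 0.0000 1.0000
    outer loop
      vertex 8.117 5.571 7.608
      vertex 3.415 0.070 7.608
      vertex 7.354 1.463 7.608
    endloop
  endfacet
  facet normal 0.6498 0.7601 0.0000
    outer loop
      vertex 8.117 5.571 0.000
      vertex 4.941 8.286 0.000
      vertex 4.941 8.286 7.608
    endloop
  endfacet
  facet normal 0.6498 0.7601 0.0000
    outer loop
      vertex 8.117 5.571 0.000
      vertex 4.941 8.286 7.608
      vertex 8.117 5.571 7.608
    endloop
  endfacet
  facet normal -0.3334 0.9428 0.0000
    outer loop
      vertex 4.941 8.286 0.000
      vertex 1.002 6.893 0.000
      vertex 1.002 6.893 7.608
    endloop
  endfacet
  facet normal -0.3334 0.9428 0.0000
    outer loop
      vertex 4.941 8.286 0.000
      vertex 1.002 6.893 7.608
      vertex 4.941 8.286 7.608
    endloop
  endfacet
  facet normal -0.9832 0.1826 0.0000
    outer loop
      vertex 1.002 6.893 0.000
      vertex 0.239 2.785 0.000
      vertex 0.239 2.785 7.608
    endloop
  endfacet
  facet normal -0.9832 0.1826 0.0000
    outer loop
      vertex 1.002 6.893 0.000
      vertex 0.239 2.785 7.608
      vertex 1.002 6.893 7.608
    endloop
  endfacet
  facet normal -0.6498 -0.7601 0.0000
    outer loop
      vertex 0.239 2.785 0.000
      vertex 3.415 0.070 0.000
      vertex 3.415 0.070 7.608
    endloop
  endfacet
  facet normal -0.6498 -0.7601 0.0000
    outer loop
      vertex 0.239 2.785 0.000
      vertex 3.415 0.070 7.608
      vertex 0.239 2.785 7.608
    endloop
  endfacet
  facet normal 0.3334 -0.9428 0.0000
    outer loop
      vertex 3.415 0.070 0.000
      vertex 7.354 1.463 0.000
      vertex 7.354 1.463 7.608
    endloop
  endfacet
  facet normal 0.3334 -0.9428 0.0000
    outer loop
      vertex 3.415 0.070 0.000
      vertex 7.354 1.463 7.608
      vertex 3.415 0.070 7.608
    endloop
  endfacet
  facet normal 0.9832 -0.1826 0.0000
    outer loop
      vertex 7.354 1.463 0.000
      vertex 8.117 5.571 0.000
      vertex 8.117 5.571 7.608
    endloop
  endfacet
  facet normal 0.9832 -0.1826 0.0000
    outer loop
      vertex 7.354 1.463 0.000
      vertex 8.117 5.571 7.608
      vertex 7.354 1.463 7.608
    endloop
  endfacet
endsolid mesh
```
; perimeter-only toolpath
G21 ; units = mm
G90 ; absolute positioning
G28 ; home
; layer 1
G0 Z1.902
G0 X8.117 Y5.571
G1 X4.941 Y8.286
G1 X1.002 Y6.893
G1 X0.239 Y2.785
G1 X3.415 Y0.070
G1 X7.354 Y1.463
G1 X8.117 Y5.571
; layer 2
G0 Z3.804
G0 X8.117 Y5.571
G1 X4.941 Y8.286
G1 X1.002 Y6.893
G1 X0.239 Y2.785
G1 X3.415 Y0.070
G1 X7.354 Y1.463
G1 X8.117 Y5.571
; layer 3
G0 Z5.706
G0 X8.117 Y5.571
G1 X4.941 Y8.286
G1 X1.002 Y6.893
G1 X0.239 Y2.785
G1 X3.415 Y0.070
G1 X7.354 Y1.463
G1 X8.117 Y5.571
; layer 4
G0 Z7.608
G0 X8.117 Y5.571
G1 X4.941 Y8.286
G1 X1.002 Y6.893
G1 X0.239 Y2.785
G1 X3.415 Y0.070
G1 X7.354 Y1.463
G1 X8.117 Y5.571
M2 ; end

The solid is a regular 6-sided prism (a cylinder approximated with 6 flat sides), circumscribed radius ≈ 4.18 mm, height ≈ 7.61 mm. Slicing at Δz = 1.902 mm — 4 equal slices spanning the solid's height, so layer i sits at z = i·h/4 — gives 4 non-empty perimeters. Each is a 6-segment closed polygon; G0 lifts to the layer z and rapids to the start vertex, then G1 traces the edges.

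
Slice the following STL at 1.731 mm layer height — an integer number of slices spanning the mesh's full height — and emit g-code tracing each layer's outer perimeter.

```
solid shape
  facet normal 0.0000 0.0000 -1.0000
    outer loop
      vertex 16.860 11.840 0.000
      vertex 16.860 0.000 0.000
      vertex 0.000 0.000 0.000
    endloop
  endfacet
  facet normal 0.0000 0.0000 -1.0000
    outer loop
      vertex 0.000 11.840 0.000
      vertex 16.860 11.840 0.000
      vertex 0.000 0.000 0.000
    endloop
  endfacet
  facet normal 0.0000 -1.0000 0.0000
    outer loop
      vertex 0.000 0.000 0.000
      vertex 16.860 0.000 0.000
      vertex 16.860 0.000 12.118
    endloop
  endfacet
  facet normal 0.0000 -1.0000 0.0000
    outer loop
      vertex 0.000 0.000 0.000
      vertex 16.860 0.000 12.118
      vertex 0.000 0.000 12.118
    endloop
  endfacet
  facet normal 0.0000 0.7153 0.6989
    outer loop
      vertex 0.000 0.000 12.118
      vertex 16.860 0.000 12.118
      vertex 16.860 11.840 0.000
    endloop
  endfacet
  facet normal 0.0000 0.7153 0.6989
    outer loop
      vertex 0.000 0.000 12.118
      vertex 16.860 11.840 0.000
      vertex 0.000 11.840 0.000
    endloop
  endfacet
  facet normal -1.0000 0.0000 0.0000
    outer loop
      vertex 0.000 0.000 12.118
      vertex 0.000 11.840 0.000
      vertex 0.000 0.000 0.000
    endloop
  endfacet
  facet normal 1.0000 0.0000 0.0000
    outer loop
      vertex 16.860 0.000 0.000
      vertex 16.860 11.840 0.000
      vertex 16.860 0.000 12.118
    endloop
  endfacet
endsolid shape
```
; perimeter-only toolpath
G21 ; units = mm
G90 ; absolute positioning
G28 ; home
; layer 1
G0 Z1.731
G0 X0.000 Y0.000
G1 X16.860 Y0.000
G1 X16.860 Y10.149
G1 X0.000 Y10.149
G1 X0.000 Y0.000
; layer 2
G0 Z3.462
G0 X0.000 Y0.000
G1 X16.860 Y0.000
G1 X16.860 Y8.457
G1 X0.000 Y8.457
G1 X0.000 Y0.000
; layer 3
G0 Z5.193
G0 X0.000 Y0.000
G1 X16.860 Y0.000
G1 X16.860 Y6.766
G1 X0.000 Y6.766
G1 X0.000 Y0.000
; layer 4
G0 Z6.925
G0 X0.000 Y0.000
G1 X16.860 Y0.000
G1 X16.860 Y5.074
G1 X0.000 Y5.074
G1 X0.000 Y0.000
; layer 5
G0 Z8.656
G0 X0.000 Y0.000
G1 X16.860 Y0.000
G1 X16.860 Y3.383
G1 X0.000 Y3.383
G1 X0.000 Y0.000
; layer 6
G0 Z10.387
G0 X0.000 Y0.000
G1 X16.860 Y0.000
G1 X16.860 Y1.691
G1 X0.000 Y1.691
G1 X0.000 Y0.000
M2 ; end

The solid is a wedge (ramp): 16.9 × 11.8 mm base, rising to 12.1 mm along the y=0 edge and sloping linearly to z=0 at y=11.8. Slicing at Δz = 1.731 mm — 7 equal slices spanning the solid's height, so layer i sits at z = i·h/7 — gives 6 non-empty perimeters. Each is a 4-segment closed polygon; G0 lifts to the layer z and rapids to the start vertex, then G1 traces the edges. The cross-section shrinks linearly with z (the slice at the apex is degenerate and omitted).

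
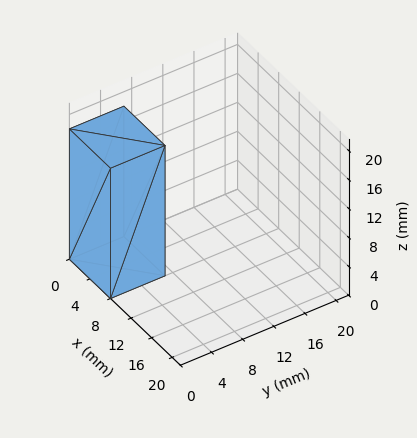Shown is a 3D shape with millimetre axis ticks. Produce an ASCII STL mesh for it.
Reading the render: the shape is a rectangular box, roughly 8 × 7 mm footprint and 18 mm tall (dimensions read to the nearest mm from the axis ticks). For the STL, each face is triangulated and given an outward normal.

solid part
  facet normal 0.0000 0.0000 -1.0000
    outer loop
      vertex 8.0 7.0 0.0
      vertex 8.0 0.0 0.0
      vertex 0.0 0.0 0.0
    endloop
  endfacet
  facet normal 0.0000 0.0000 -1.0000
    outer loop
      vertex 0.0 7.0 0.0
      vertex 8.0 7.0 0.0
      vertex 0.0 0.0 0.0
    endloop
  endfacet
  facet normal 0.0000 0.0000 1.0000
    outer loop
      vertex 0.0 0.0 18.0
      vertex 8.0 0.0 18.0
      vertex 8.0 7.0 18.0
    endloop
  endfacet
  facet normal 0.0000 0.0000 1.0000
    outer loop
      vertex 0.0 0.0 18.0
      vertex 8.0 7.0 18.0
      vertex 0.0 7.0 18.0
    endloop
  endfacet
  facet normal 0.0000 -1.0000 0.0000
    outer loop
      vertex 0.0 0.0 0.0
      vertex 8.0 0.0 0.0
      vertex 8.0 0.0 18.0
    endloop
  endfacet
  facet normal 0.0000 -1.0000 0.0000
    outer loop
      vertex 0.0 0.0 0.0
      vertex 8.0 0.0 18.0
      vertex 0.0 0.0 18.0
    endloop
  endfacet
  facet normal 0.0000 1.0000 0.0000
    outer loop
      vertex 8.0 7.0 18.0
      vertex 8.0 7.0 0.0
      vertex 0.0 7.0 0.0
    endloop
  endfacet
  facet normal 0.0000 1.0000 0.0000
    outer loop
      vertex 0.0 7.0 18.0
      vertex 8.0 7.0 18.0
      vertex 0.0 7.0 0.0
    endloop
  endfacet
  facet normal -1.0000 0.0000 0.0000
    outer loop
      vertex 0.0 7.0 18.0
      vertex 0.0 7.0 0.0
      vertex 0.0 0.0 0.0
    endloop
  endfacet
  facet normal -1.0000 0.0000 0.0000
    outer loop
      vertex 0.0 0.0 18.0
      vertex 0.0 7.0 18.0
      vertex 0.0 0.0 0.0
    endloop
  endfacet
  facet normal 1.0000 0.0000 0.0000
    outer loop
      vertex 8.0 0.0 0.0
      vertex 8.0 7.0 0.0
      vertex 8.0 7.0 18.0
    endloop
  endfacet
  facet normal 1.0000 0.0000 0.0000
    outer loop
      vertex 8.0 0.0 0.0
      vertex 8.0 7.0 18.0
      vertex 8.0 0.0 18.0
    endloop
  endfacet
endsolid part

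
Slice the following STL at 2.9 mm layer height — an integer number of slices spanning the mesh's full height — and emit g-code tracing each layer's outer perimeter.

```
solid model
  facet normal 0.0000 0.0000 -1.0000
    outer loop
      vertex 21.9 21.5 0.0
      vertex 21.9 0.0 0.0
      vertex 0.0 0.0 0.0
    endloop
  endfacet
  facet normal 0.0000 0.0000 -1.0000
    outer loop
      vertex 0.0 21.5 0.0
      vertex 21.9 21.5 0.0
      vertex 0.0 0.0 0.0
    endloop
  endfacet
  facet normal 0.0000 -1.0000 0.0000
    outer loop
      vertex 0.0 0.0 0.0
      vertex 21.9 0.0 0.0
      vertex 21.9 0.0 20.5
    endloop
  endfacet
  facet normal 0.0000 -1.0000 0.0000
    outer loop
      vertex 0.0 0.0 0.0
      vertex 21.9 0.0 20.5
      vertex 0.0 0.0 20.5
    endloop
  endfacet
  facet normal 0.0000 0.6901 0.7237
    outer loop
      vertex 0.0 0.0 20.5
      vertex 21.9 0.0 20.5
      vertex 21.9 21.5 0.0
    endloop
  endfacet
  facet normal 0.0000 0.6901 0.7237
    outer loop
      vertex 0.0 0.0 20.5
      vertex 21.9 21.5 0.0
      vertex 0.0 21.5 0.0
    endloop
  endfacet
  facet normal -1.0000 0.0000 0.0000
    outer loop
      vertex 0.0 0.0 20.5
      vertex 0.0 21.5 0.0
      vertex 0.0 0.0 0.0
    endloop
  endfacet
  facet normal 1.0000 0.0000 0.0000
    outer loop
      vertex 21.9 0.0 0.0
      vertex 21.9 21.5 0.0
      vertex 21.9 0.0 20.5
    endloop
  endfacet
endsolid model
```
; perimeter-only toolpath
G21 ; units = mm
G90 ; absolute positioning
G28 ; home
; layer 1
G0 Z2.9
G0 X0.0 Y0.0
G1 X21.9 Y0.0
G1 X21.9 Y18.4
G1 X0.0 Y18.4
G1 X0.0 Y0.0
; layer 2
G0 Z5.9
G0 X0.0 Y0.0
G1 X21.9 Y0.0
G1 X21.9 Y15.4
G1 X0.0 Y15.4
G1 X0.0 Y0.0
; layer 3
G0 Z8.8
G0 X0.0 Y0.0
G1 X21.9 Y0.0
G1 X21.9 Y12.3
G1 X0.0 Y12.3
G1 X0.0 Y0.0
; layer 4
G0 Z11.7
G0 X0.0 Y0.0
G1 X21.9 Y0.0
G1 X21.9 Y9.2
G1 X0.0 Y9.2
G1 X0.0 Y0.0
; layer 5
G0 Z14.6
G0 X0.0 Y0.0
G1 X21.9 Y0.0
G1 X21.9 Y6.1
G1 X0.0 Y6.1
G1 X0.0 Y0.0
; layer 6
G0 Z17.6
G0 X0.0 Y0.0
G1 X21.9 Y0.0
G1 X21.9 Y3.1
G1 X0.0 Y3.1
G1 X0.0 Y0.0
M2 ; end

The solid is a wedge (ramp): 21.9 × 21.5 mm base, rising to 20.5 mm along the y=0 edge and sloping linearly to z=0 at y=21.5. Slicing at Δz = 2.9 mm — 7 equal slices spanning the solid's height, so layer i sits at z = i·h/7 — gives 6 non-empty perimeters. Each is a 4-segment closed polygon; G0 lifts to the layer z and rapids to the start vertex, then G1 traces the edges. The cross-section shrinks linearly with z (the slice at the apex is degenerate and omitted).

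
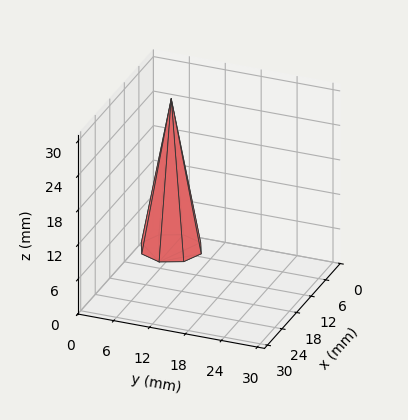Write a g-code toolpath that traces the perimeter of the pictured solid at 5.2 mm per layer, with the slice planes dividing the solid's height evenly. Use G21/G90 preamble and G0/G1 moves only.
Reading the render: the shape is a regular 8-sided pyramid, base circumscribed radius ≈ 5 mm, apex at z ≈ 26 mm (dimensions read to the nearest mm from the axis ticks). For the g-code, the solid's height is divided into equal slices at the stated Δz and each level perimeter traced with G1 moves after a G0 lift.

; perimeter-only toolpath
G21 ; units = mm
G90 ; absolute positioning
G28 ; home
; layer 1
G0 Z5.2
G0 X9.0 Y5.0
G1 X7.8 Y7.8
G1 X5.0 Y9.0
G1 X2.2 Y7.8
G1 X1.0 Y5.0
G1 X2.2 Y2.2
G1 X5.0 Y1.0
G1 X7.8 Y2.2
G1 X9.0 Y5.0
; layer 2
G0 Z10.4
G0 X8.0 Y5.0
G1 X7.1 Y7.1
G1 X5.0 Y8.0
G1 X2.9 Y7.1
G1 X2.0 Y5.0
G1 X2.9 Y2.9
G1 X5.0 Y2.0
G1 X7.1 Y2.9
G1 X8.0 Y5.0
; layer 3
G0 Z15.6
G0 X7.0 Y5.0
G1 X6.4 Y6.4
G1 X5.0 Y7.0
G1 X3.6 Y6.4
G1 X3.0 Y5.0
G1 X3.6 Y3.6
G1 X5.0 Y3.0
G1 X6.4 Y3.6
G1 X7.0 Y5.0
; layer 4
G0 Z20.8
G0 X6.0 Y5.0
G1 X5.7 Y5.7
G1 X5.0 Y6.0
G1 X4.3 Y5.7
G1 X4.0 Y5.0
G1 X4.3 Y4.3
G1 X5.0 Y4.0
G1 X5.7 Y4.3
G1 X6.0 Y5.0
M2 ; end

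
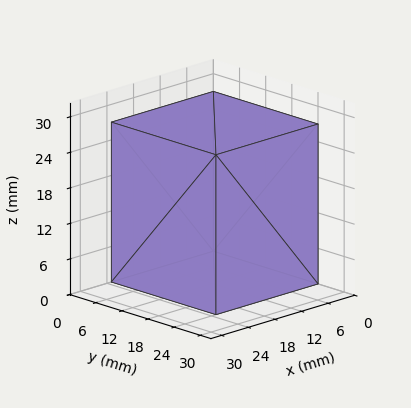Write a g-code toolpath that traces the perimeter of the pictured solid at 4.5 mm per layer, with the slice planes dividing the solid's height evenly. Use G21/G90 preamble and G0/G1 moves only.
Reading the render: the shape is a rectangular box, roughly 23 × 24 mm footprint and 27 mm tall (dimensions read to the nearest mm from the axis ticks). For the g-code, the solid's height is divided into equal slices at the stated Δz and each level perimeter traced with G1 moves after a G0 lift.

; perimeter-only toolpath
G21 ; units = mm
G90 ; absolute positioning
G28 ; home
; layer 1
G0 Z4.5
G0 X0.0 Y0.0
G1 X23.0 Y0.0
G1 X23.0 Y24.0
G1 X0.0 Y24.0
G1 X0.0 Y0.0
; layer 2
G0 Z9.0
G0 X0.0 Y0.0
G1 X23.0 Y0.0
G1 X23.0 Y24.0
G1 X0.0 Y24.0
G1 X0.0 Y0.0
; layer 3
G0 Z13.5
G0 X0.0 Y0.0
G1 X23.0 Y0.0
G1 X23.0 Y24.0
G1 X0.0 Y24.0
G1 X0.0 Y0.0
; layer 4
G0 Z18.0
G0 X0.0 Y0.0
G1 X23.0 Y0.0
G1 X23.0 Y24.0
G1 X0.0 Y24.0
G1 X0.0 Y0.0
; layer 5
G0 Z22.5
G0 X0.0 Y0.0
G1 X23.0 Y0.0
G1 X23.0 Y24.0
G1 X0.0 Y24.0
G1 X0.0 Y0.0
; layer 6
G0 Z27.0
G0 X0.0 Y0.0
G1 X23.0 Y0.0
G1 X23.0 Y24.0
G1 X0.0 Y24.0
G1 X0.0 Y0.0
M2 ; end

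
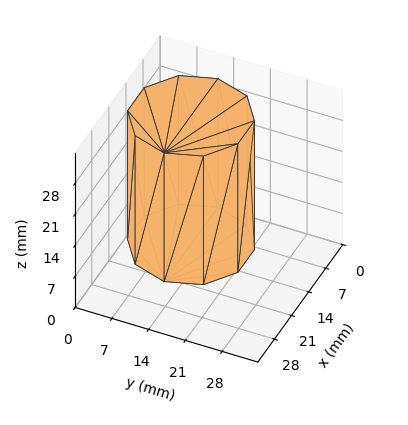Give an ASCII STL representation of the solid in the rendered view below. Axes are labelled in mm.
Reading the render: the shape is a regular 10-sided prism (a cylinder approximated with 10 flat sides), circumscribed radius ≈ 11 mm, height ≈ 29 mm (dimensions read to the nearest mm from the axis ticks). For the STL, each face is triangulated and given an outward normal.

solid part
  facet normal 0.0000 0.0000 -1.0000
    outer loop
      vertex 14.4 21.5 0.0
      vertex 19.9 17.5 0.0
      vertex 22.0 11.0 0.0
    endloop
  endfacet
  facet normal 0.0000 0.0000 -1.0000
    outer loop
      vertex 7.6 21.5 0.0
      vertex 14.4 21.5 0.0
      vertex 22.0 11.0 0.0
    endloop
  endfacet
  facet normal 0.0000 0.0000 -1.0000
    outer loop
      vertex 2.1 17.5 0.0
      vertex 7.6 21.5 0.0
      vertex 22.0 11.0 0.0
    endloop
  endfacet
  facet normal 0.0000 0.0000 -1.0000
    outer loop
      vertex 0.0 11.0 0.0
      vertex 2.1 17.5 0.0
      vertex 22.0 11.0 0.0
    endloop
  endfacet
  facet normal 0.0000 0.0000 -1.0000
    outer loop
      vertex 2.1 4.5 0.0
      vertex 0.0 11.0 0.0
      vertex 22.0 11.0 0.0
    endloop
  endfacet
  facet normal 0.0000 0.0000 -1.0000
    outer loop
      vertex 7.6 0.5 0.0
      vertex 2.1 4.5 0.0
      vertex 22.0 11.0 0.0
    endloop
  endfacet
  facet normal 0.0000 0.0000 -1.0000
    outer loop
      vertex 14.4 0.5 0.0
      vertex 7.6 0.5 0.0
      vertex 22.0 11.0 0.0
    endloop
  endfacet
  facet normal 0.0000 0.0000 -1.0000
    outer loop
      vertex 19.9 4.5 0.0
      vertex 14.4 0.5 0.0
      vertex 22.0 11.0 0.0
    endloop
  endfacet
  facet normal 0.0000 0.0000 1.0000
    outer loop
      vertex 22.0 11.0 29.0
      vertex 19.9 17.5 29.0
      vertex 14.4 21.5 29.0
    endloop
  endfacet
  facet normal 0.0000 0.0000 1.0000
    outer loop
      vertex 22.0 11.0 29.0
      vertex 14.4 21.5 29.0
      vertex 7.6 21.5 29.0
    endloop
  endfacet
  facet normal 0.0000 0.0000 1.0000
    outer loop
      vertex 22.0 11.0 29.0
      vertex 7.6 21.5 29.0
      vertex 2.1 17.5 29.0
    endloop
  endfacet
  facet normal 0.0000 0.0000 1.0000
    outer loop
      vertex 22.0 11.0 29.0
      vertex 2.1 17.5 29.0
      vertex 0.0 11.0 29.0
    endloop
  endfacet
  facet normal 0.0000 0.0000 1.0000
    outer loop
      vertex 22.0 11.0 29.0
      vertex 0.0 11.0 29.0
      vertex 2.1 4.5 29.0
    endloop
  endfacet
  facet normal 0.0000 0.0000 1.0000
    outer loop
      vertex 22.0 11.0 29.0
      vertex 2.1 4.5 29.0
      vertex 7.6 0.5 29.0
    endloop
  endfacet
  facet normal 0.0000 0.0000 1.0000
    outer loop
      vertex 22.0 11.0 29.0
      vertex 7.6 0.5 29.0
      vertex 14.4 0.5 29.0
    endloop
  endfacet
  facet normal 0.0000 0.0000 1.0000
    outer loop
      vertex 22.0 11.0 29.0
      vertex 14.4 0.5 29.0
      vertex 19.9 4.5 29.0
    endloop
  endfacet
  facet normal 0.9516 0.3074 0.0000
    outer loop
      vertex 22.0 11.0 0.0
      vertex 19.9 17.5 0.0
      vertex 19.9 17.5 29.0
    endloop
  endfacet
  facet normal 0.9516 0.3074 0.0000
    outer loop
      vertex 22.0 11.0 0.0
      vertex 19.9 17.5 29.0
      vertex 22.0 11.0 29.0
    endloop
  endfacet
  facet normal 0.5882 0.8087 0.0000
    outer loop
      vertex 19.9 17.5 0.0
      vertex 14.4 21.5 0.0
      vertex 14.4 21.5 29.0
    endloop
  endfacet
  facet normal 0.5882 0.8087 0.0000
    outer loop
      vertex 19.9 17.5 0.0
      vertex 14.4 21.5 29.0
      vertex 19.9 17.5 29.0
    endloop
  endfacet
  facet normal 0.0000 1.0000 0.0000
    outer loop
      vertex 14.4 21.5 0.0
      vertex 7.6 21.5 0.0
      vertex 7.6 21.5 29.0
    endloop
  endfacet
  facet normal 0.0000 1.0000 0.0000
    outer loop
      vertex 14.4 21.5 0.0
      vertex 7.6 21.5 29.0
      vertex 14.4 21.5 29.0
    endloop
  endfacet
  facet normal -0.5882 0.8087 0.0000
    outer loop
      vertex 7.6 21.5 0.0
      vertex 2.1 17.5 0.0
      vertex 2.1 17.5 29.0
    endloop
  endfacet
  facet normal -0.5882 0.8087 0.0000
    outer loop
      vertex 7.6 21.5 0.0
      vertex 2.1 17.5 29.0
      vertex 7.6 21.5 29.0
    endloop
  endfacet
  facet normal -0.9516 0.3074 0.0000
    outer loop
      vertex 2.1 17.5 0.0
      vertex 0.0 11.0 0.0
      vertex 0.0 11.0 29.0
    endloop
  endfacet
  facet normal -0.9516 0.3074 0.0000
    outer loop
      vertex 2.1 17.5 0.0
      vertex 0.0 11.0 29.0
      vertex 2.1 17.5 29.0
    endloop
  endfacet
  facet normal -0.9516 -0.3074 0.0000
    outer loop
      vertex 0.0 11.0 0.0
      vertex 2.1 4.5 0.0
      vertex 2.1 4.5 29.0
    endloop
  endfacet
  facet normal -0.9516 -0.3074 0.0000
    outer loop
      vertex 0.0 11.0 0.0
      vertex 2.1 4.5 29.0
      vertex 0.0 11.0 29.0
    endloop
  endfacet
  facet normal -0.5882 -0.8087 0.0000
    outer loop
      vertex 2.1 4.5 0.0
      vertex 7.6 0.5 0.0
      vertex 7.6 0.5 29.0
    endloop
  endfacet
  facet normal -0.5882 -0.8087 0.0000
    outer loop
      vertex 2.1 4.5 0.0
      vertex 7.6 0.5 29.0
      vertex 2.1 4.5 29.0
    endloop
  endfacet
  facet normal 0.0000 -1.0000 0.0000
    outer loop
      vertex 7.6 0.5 0.0
      vertex 14.4 0.5 0.0
      vertex 14.4 0.5 29.0
    endloop
  endfacet
  facet normal 0.0000 -1.0000 0.0000
    outer loop
      vertex 7.6 0.5 0.0
      vertex 14.4 0.5 29.0
      vertex 7.6 0.5 29.0
    endloop
  endfacet
  facet normal 0.5882 -0.8087 0.0000
    outer loop
      vertex 14.4 0.5 0.0
      vertex 19.9 4.5 0.0
      vertex 19.9 4.5 29.0
    endloop
  endfacet
  facet normal 0.5882 -0.8087 0.0000
    outer loop
      vertex 14.4 0.5 0.0
      vertex 19.9 4.5 29.0
      vertex 14.4 0.5 29.0
    endloop
  endfacet
  facet normal 0.9516 -0.3074 0.0000
    outer loop
      vertex 19.9 4.5 0.0
      vertex 22.0 11.0 0.0
      vertex 22.0 11.0 29.0
    endloop
  endfacet
  facet normal 0.9516 -0.3074 0.0000
    outer loop
      vertex 19.9 4.5 0.0
      vertex 22.0 11.0 29.0
      vertex 19.9 4.5 29.0
    endloop
  endfacet
endsolid part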